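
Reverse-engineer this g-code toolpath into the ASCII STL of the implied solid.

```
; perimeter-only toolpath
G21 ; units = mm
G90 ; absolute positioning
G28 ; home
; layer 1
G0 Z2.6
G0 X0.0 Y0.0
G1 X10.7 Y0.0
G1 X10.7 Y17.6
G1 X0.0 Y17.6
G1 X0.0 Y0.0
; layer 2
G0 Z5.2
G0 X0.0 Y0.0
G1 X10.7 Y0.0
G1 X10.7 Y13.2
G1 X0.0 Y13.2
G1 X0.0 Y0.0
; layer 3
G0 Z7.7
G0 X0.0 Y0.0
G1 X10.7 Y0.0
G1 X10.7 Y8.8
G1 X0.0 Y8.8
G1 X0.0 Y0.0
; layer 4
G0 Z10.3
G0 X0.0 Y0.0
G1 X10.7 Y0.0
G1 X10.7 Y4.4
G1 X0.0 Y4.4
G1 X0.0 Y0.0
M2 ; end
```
solid part
  facet normal 0.0000 0.0000 -1.0000
    outer loop
      vertex 10.7 22.0 0.0
      vertex 10.7 0.0 0.0
      vertex 0.0 0.0 0.0
    endloop
  endfacet
  facet normal 0.0000 0.0000 -1.0000
    outer loop
      vertex 0.0 22.0 0.0
      vertex 10.7 22.0 0.0
      vertex 0.0 0.0 0.0
    endloop
  endfacet
  facet normal 0.0000 -1.0000 0.0000
    outer loop
      vertex 0.0 0.0 0.0
      vertex 10.7 0.0 0.0
      vertex 10.7 0.0 12.9
    endloop
  endfacet
  facet normal 0.0000 -1.0000 0.0000
    outer loop
      vertex 0.0 0.0 0.0
      vertex 10.7 0.0 12.9
      vertex 0.0 0.0 12.9
    endloop
  endfacet
  facet normal 0.0000 0.5058 0.8626
    outer loop
      vertex 0.0 0.0 12.9
      vertex 10.7 0.0 12.9
      vertex 10.7 22.0 0.0
    endloop
  endfacet
  facet normal 0.0000 0.5058 0.8626
    outer loop
      vertex 0.0 0.0 12.9
      vertex 10.7 22.0 0.0
      vertex 0.0 22.0 0.0
    endloop
  endfacet
  facet normal -1.0000 0.0000 0.0000
    outer loop
      vertex 0.0 0.0 12.9
      vertex 0.0 22.0 0.0
      vertex 0.0 0.0 0.0
    endloop
  endfacet
  facet normal 1.0000 0.0000 0.0000
    outer loop
      vertex 10.7 0.0 0.0
      vertex 10.7 22.0 0.0
      vertex 10.7 0.0 12.9
    endloop
  endfacet
endsolid part

The G0 Z moves step by Δz≈2.6 mm. The G1 loops shrink linearly with z, so the solid tapers from its base footprint up to z≈12.9. Closing with a flat bottom cap and the tapered top and triangulating gives 8 facets — a wedge (ramp): 10.7 × 22 mm base, rising to 12.9 mm along the y=0 edge and sloping linearly to z=0 at y=22.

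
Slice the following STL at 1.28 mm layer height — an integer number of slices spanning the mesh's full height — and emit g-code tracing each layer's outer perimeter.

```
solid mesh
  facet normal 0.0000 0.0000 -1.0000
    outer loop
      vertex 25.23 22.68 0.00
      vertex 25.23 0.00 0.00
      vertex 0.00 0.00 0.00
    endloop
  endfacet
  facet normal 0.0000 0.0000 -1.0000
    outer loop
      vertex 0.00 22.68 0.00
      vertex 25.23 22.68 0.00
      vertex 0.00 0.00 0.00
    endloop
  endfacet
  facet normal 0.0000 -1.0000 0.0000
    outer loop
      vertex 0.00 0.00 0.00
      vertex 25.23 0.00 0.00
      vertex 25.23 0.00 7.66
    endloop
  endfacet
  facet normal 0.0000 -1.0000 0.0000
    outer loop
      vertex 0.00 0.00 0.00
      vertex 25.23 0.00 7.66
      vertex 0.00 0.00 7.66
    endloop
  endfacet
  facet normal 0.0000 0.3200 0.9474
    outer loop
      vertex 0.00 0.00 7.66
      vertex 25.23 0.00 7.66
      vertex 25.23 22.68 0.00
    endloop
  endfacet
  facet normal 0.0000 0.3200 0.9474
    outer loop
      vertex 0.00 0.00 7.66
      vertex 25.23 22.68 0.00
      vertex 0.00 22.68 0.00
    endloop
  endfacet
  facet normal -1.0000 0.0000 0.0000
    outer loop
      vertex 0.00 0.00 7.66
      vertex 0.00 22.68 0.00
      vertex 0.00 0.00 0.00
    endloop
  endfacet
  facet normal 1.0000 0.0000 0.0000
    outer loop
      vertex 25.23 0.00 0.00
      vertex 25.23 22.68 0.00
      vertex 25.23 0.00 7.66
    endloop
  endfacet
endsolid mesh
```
; perimeter-only toolpath
G21 ; units = mm
G90 ; absolute positioning
G28 ; home
; layer 1
G0 Z1.28
G0 X0.00 Y0.00
G1 X25.23 Y0.00
G1 X25.23 Y18.90
G1 X0.00 Y18.90
G1 X0.00 Y0.00
; layer 2
G0 Z2.55
G0 X0.00 Y0.00
G1 X25.23 Y0.00
G1 X25.23 Y15.12
G1 X0.00 Y15.12
G1 X0.00 Y0.00
; layer 3
G0 Z3.83
G0 X0.00 Y0.00
G1 X25.23 Y0.00
G1 X25.23 Y11.34
G1 X0.00 Y11.34
G1 X0.00 Y0.00
; layer 4
G0 Z5.11
G0 X0.00 Y0.00
G1 X25.23 Y0.00
G1 X25.23 Y7.56
G1 X0.00 Y7.56
G1 X0.00 Y0.00
; layer 5
G0 Z6.38
G0 X0.00 Y0.00
G1 X25.23 Y0.00
G1 X25.23 Y3.78
G1 X0.00 Y3.78
G1 X0.00 Y0.00
M2 ; end

The solid is a wedge (ramp): 25.2 × 22.7 mm base, rising to 7.66 mm along the y=0 edge and sloping linearly to z=0 at y=22.7. Slicing at Δz = 1.28 mm — 6 equal slices spanning the solid's height, so layer i sits at z = i·h/6 — gives 5 non-empty perimeters. Each is a 4-segment closed polygon; G0 lifts to the layer z and rapids to the start vertex, then G1 traces the edges. The cross-section shrinks linearly with z (the slice at the apex is degenerate and omitted).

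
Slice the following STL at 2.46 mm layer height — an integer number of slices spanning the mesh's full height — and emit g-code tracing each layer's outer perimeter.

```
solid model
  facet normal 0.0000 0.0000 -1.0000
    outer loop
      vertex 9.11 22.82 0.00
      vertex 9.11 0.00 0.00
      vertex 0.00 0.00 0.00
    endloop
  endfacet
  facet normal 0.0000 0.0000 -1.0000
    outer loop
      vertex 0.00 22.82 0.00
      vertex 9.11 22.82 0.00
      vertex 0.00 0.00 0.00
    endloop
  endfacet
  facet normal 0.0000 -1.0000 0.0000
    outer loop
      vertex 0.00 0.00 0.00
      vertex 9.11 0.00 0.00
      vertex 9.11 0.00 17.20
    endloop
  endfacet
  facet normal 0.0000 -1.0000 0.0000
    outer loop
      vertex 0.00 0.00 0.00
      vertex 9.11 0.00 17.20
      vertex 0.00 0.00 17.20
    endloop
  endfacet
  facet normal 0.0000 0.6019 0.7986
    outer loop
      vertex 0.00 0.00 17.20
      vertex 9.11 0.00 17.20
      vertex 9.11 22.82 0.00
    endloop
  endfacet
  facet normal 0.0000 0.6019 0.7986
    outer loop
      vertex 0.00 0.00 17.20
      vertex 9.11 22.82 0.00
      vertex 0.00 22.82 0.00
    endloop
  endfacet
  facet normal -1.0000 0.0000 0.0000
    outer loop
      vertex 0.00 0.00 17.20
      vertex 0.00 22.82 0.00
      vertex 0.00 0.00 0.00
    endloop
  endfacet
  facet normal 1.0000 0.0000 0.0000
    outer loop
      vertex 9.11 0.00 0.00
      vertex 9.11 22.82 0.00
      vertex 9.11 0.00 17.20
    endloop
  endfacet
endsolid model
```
; perimeter-only toolpath
G21 ; units = mm
G90 ; absolute positioning
G28 ; home
; layer 1
G0 Z2.46
G0 X0.00 Y0.00
G1 X9.11 Y0.00
G1 X9.11 Y19.56
G1 X0.00 Y19.56
G1 X0.00 Y0.00
; layer 2
G0 Z4.91
G0 X0.00 Y0.00
G1 X9.11 Y0.00
G1 X9.11 Y16.30
G1 X0.00 Y16.30
G1 X0.00 Y0.00
; layer 3
G0 Z7.37
G0 X0.00 Y0.00
G1 X9.11 Y0.00
G1 X9.11 Y13.04
G1 X0.00 Y13.04
G1 X0.00 Y0.00
; layer 4
G0 Z9.83
G0 X0.00 Y0.00
G1 X9.11 Y0.00
G1 X9.11 Y9.78
G1 X0.00 Y9.78
G1 X0.00 Y0.00
; layer 5
G0 Z12.29
G0 X0.00 Y0.00
G1 X9.11 Y0.00
G1 X9.11 Y6.52
G1 X0.00 Y6.52
G1 X0.00 Y0.00
; layer 6
G0 Z14.74
G0 X0.00 Y0.00
G1 X9.11 Y0.00
G1 X9.11 Y3.26
G1 X0.00 Y3.26
G1 X0.00 Y0.00
M2 ; end

The solid is a wedge (ramp): 9.11 × 22.8 mm base, rising to 17.2 mm along the y=0 edge and sloping linearly to z=0 at y=22.8. Slicing at Δz = 2.46 mm — 7 equal slices spanning the solid's height, so layer i sits at z = i·h/7 — gives 6 non-empty perimeters. Each is a 4-segment closed polygon; G0 lifts to the layer z and rapids to the start vertex, then G1 traces the edges. The cross-section shrinks linearly with z (the slice at the apex is degenerate and omitted).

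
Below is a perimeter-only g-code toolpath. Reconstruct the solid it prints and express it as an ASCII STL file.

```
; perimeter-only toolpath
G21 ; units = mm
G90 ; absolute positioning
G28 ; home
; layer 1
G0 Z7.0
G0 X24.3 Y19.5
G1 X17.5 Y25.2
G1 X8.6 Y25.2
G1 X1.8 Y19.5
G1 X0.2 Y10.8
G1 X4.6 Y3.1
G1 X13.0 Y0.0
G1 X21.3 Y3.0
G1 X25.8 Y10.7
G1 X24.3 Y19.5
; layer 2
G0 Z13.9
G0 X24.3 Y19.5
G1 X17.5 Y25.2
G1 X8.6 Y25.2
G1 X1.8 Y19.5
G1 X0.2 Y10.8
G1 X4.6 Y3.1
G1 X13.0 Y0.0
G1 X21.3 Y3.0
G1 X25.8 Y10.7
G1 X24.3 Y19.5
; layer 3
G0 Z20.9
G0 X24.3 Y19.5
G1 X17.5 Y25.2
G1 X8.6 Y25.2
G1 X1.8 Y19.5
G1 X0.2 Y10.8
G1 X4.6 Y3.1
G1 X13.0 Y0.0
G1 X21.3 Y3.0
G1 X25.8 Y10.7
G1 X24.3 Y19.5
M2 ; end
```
solid part
  facet normal 0.0000 0.0000 -1.0000
    outer loop
      vertex 8.6 25.2 0.0
      vertex 17.5 25.2 0.0
      vertex 24.3 19.5 0.0
    endloop
  endfacet
  facet normal 0.0000 0.0000 -1.0000
    outer loop
      vertex 1.8 19.5 0.0
      vertex 8.6 25.2 0.0
      vertex 24.3 19.5 0.0
    endloop
  endfacet
  facet normal 0.0000 0.0000 -1.0000
    outer loop
      vertex 0.2 10.8 0.0
      vertex 1.8 19.5 0.0
      vertex 24.3 19.5 0.0
    endloop
  endfacet
  facet normal 0.0000 0.0000 -1.0000
    outer loop
      vertex 4.6 3.1 0.0
      vertex 0.2 10.8 0.0
      vertex 24.3 19.5 0.0
    endloop
  endfacet
  facet normal 0.0000 0.0000 -1.0000
    outer loop
      vertex 13.0 0.0 0.0
      vertex 4.6 3.1 0.0
      vertex 24.3 19.5 0.0
    endloop
  endfacet
  facet normal 0.0000 0.0000 -1.0000
    outer loop
      vertex 21.3 3.0 0.0
      vertex 13.0 0.0 0.0
      vertex 24.3 19.5 0.0
    endloop
  endfacet
  facet normal 0.0000 0.0000 -1.0000
    outer loop
      vertex 25.8 10.7 0.0
      vertex 21.3 3.0 0.0
      vertex 24.3 19.5 0.0
    endloop
  endfacet
  facet normal 0.0000 0.0000 1.0000
    outer loop
      vertex 24.3 19.5 20.9
      vertex 17.5 25.2 20.9
      vertex 8.6 25.2 20.9
    endloop
  endfacet
  facet normal 0.0000 0.0000 1.0000
    outer loop
      vertex 24.3 19.5 20.9
      vertex 8.6 25.2 20.9
      vertex 1.8 19.5 20.9
    endloop
  endfacet
  facet normal 0.0000 0.0000 1.0000
    outer loop
      vertex 24.3 19.5 20.9
      vertex 1.8 19.5 20.9
      vertex 0.2 10.8 20.9
    endloop
  endfacet
  facet normal 0.0000 0.0000 1.0000
    outer loop
      vertex 24.3 19.5 20.9
      vertex 0.2 10.8 20.9
      vertex 4.6 3.1 20.9
    endloop
  endfacet
  facet normal 0.0000 0.0000 1.0000
    outer loop
      vertex 24.3 19.5 20.9
      vertex 4.6 3.1 20.9
      vertex 13.0 0.0 20.9
    endloop
  endfacet
  facet normal 0.0000 0.0000 1.0000
    outer loop
      vertex 24.3 19.5 20.9
      vertex 13.0 0.0 20.9
      vertex 21.3 3.0 20.9
    endloop
  endfacet
  facet normal 0.0000 0.0000 1.0000
    outer loop
      vertex 24.3 19.5 20.9
      vertex 21.3 3.0 20.9
      vertex 25.8 10.7 20.9
    endloop
  endfacet
  facet normal 0.6424 0.7664 0.0000
    outer loop
      vertex 24.3 19.5 0.0
      vertex 17.5 25.2 0.0
      vertex 17.5 25.2 20.9
    endloop
  endfacet
  facet normal 0.6424 0.7664 0.0000
    outer loop
      vertex 24.3 19.5 0.0
      vertex 17.5 25.2 20.9
      vertex 24.3 19.5 20.9
    endloop
  endfacet
  facet normal 0.0000 1.0000 0.0000
    outer loop
      vertex 17.5 25.2 0.0
      vertex 8.6 25.2 0.0
      vertex 8.6 25.2 20.9
    endloop
  endfacet
  facet normal 0.0000 1.0000 0.0000
    outer loop
      vertex 17.5 25.2 0.0
      vertex 8.6 25.2 20.9
      vertex 17.5 25.2 20.9
    endloop
  endfacet
  facet normal -0.6424 0.7664 0.0000
    outer loop
      vertex 8.6 25.2 0.0
      vertex 1.8 19.5 0.0
      vertex 1.8 19.5 20.9
    endloop
  endfacet
  facet normal -0.6424 0.7664 0.0000
    outer loop
      vertex 8.6 25.2 0.0
      vertex 1.8 19.5 20.9
      vertex 8.6 25.2 20.9
    endloop
  endfacet
  facet normal -0.9835 0.1809 0.0000
    outer loop
      vertex 1.8 19.5 0.0
      vertex 0.2 10.8 0.0
      vertex 0.2 10.8 20.9
    endloop
  endfacet
  facet normal -0.9835 0.1809 0.0000
    outer loop
      vertex 1.8 19.5 0.0
      vertex 0.2 10.8 20.9
      vertex 1.8 19.5 20.9
    endloop
  endfacet
  facet normal -0.8682 -0.4961 0.0000
    outer loop
      vertex 0.2 10.8 0.0
      vertex 4.6 3.1 0.0
      vertex 4.6 3.1 20.9
    endloop
  endfacet
  facet normal -0.8682 -0.4961 0.0000
    outer loop
      vertex 0.2 10.8 0.0
      vertex 4.6 3.1 20.9
      vertex 0.2 10.8 20.9
    endloop
  endfacet
  facet normal -0.3462 -0.9382 0.0000
    outer loop
      vertex 4.6 3.1 0.0
      vertex 13.0 0.0 0.0
      vertex 13.0 0.0 20.9
    endloop
  endfacet
  facet normal -0.3462 -0.9382 0.0000
    outer loop
      vertex 4.6 3.1 0.0
      vertex 13.0 0.0 20.9
      vertex 4.6 3.1 20.9
    endloop
  endfacet
  facet normal 0.3399 -0.9405 0.0000
    outer loop
      vertex 13.0 0.0 0.0
      vertex 21.3 3.0 0.0
      vertex 21.3 3.0 20.9
    endloop
  endfacet
  facet normal 0.3399 -0.9405 0.0000
    outer loop
      vertex 13.0 0.0 0.0
      vertex 21.3 3.0 20.9
      vertex 13.0 0.0 20.9
    endloop
  endfacet
  facet normal 0.8634 -0.5046 0.0000
    outer loop
      vertex 21.3 3.0 0.0
      vertex 25.8 10.7 0.0
      vertex 25.8 10.7 20.9
    endloop
  endfacet
  facet normal 0.8634 -0.5046 0.0000
    outer loop
      vertex 21.3 3.0 0.0
      vertex 25.8 10.7 20.9
      vertex 21.3 3.0 20.9
    endloop
  endfacet
  facet normal 0.9858 0.1680 0.0000
    outer loop
      vertex 25.8 10.7 0.0
      vertex 24.3 19.5 0.0
      vertex 24.3 19.5 20.9
    endloop
  endfacet
  facet normal 0.9858 0.1680 0.0000
    outer loop
      vertex 25.8 10.7 0.0
      vertex 24.3 19.5 20.9
      vertex 25.8 10.7 20.9
    endloop
  endfacet
endsolid part

The G0 Z moves step by Δz≈7.0 mm. Every layer's G1 loop is the same polygon, so the solid is a straight extrusion of it from z=0 to z≈20.9. Closing with flat bottom and top caps and triangulating gives 32 facets — a regular 9-sided prism (a cylinder approximated with 9 flat sides), circumscribed radius ≈ 13 mm, height ≈ 20.9 mm.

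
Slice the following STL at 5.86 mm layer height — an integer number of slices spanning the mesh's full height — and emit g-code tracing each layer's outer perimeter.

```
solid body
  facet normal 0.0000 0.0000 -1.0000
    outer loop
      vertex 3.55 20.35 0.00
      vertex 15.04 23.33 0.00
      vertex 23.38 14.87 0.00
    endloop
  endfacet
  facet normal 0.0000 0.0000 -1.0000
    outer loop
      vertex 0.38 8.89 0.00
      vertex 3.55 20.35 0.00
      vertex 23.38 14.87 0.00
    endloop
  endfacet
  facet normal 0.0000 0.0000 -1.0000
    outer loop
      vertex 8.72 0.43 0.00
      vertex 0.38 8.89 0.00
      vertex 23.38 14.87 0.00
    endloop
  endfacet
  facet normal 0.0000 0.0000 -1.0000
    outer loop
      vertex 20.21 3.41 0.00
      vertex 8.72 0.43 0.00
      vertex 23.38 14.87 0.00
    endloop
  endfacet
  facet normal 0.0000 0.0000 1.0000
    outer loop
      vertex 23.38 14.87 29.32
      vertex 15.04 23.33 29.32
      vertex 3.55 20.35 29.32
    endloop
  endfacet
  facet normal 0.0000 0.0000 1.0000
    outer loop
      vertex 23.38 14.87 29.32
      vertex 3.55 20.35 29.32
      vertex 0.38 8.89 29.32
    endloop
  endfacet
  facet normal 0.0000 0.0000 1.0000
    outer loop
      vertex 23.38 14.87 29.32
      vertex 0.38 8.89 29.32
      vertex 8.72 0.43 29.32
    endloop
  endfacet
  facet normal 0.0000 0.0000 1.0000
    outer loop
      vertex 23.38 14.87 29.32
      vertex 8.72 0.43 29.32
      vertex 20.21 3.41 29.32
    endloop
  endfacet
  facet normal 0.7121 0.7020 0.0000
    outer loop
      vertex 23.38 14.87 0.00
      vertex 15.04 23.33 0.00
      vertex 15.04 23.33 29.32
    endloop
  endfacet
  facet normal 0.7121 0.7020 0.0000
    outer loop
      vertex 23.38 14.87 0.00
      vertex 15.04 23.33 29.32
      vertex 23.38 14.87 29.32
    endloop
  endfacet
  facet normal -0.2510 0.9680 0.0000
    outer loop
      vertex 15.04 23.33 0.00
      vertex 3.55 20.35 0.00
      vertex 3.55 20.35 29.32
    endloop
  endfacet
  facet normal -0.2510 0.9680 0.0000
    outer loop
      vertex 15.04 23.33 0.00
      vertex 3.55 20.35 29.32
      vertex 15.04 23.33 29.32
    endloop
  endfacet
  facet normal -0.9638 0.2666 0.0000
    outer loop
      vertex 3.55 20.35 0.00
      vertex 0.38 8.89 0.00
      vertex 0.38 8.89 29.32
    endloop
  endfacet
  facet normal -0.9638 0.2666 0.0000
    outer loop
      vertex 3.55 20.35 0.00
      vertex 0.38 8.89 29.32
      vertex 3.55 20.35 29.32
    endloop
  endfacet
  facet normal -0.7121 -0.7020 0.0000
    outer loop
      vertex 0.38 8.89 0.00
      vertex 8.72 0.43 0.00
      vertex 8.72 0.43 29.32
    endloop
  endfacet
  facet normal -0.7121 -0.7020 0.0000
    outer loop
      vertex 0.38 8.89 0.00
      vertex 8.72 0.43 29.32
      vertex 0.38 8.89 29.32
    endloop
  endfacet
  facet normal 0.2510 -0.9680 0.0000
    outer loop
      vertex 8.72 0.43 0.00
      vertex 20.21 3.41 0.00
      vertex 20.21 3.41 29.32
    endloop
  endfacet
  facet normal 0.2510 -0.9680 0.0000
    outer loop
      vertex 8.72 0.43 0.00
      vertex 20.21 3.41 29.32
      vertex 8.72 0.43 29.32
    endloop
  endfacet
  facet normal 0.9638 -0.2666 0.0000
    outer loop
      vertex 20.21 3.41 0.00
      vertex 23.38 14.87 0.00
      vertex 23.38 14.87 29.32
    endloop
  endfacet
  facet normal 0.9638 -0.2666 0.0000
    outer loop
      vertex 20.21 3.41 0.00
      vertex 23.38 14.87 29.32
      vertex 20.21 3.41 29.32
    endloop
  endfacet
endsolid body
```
; perimeter-only toolpath
G21 ; units = mm
G90 ; absolute positioning
G28 ; home
; layer 1
G0 Z5.86
G0 X23.38 Y14.87
G1 X15.04 Y23.33
G1 X3.55 Y20.35
G1 X0.38 Y8.89
G1 X8.72 Y0.43
G1 X20.21 Y3.41
G1 X23.38 Y14.87
; layer 2
G0 Z11.73
G0 X23.38 Y14.87
G1 X15.04 Y23.33
G1 X3.55 Y20.35
G1 X0.38 Y8.89
G1 X8.72 Y0.43
G1 X20.21 Y3.41
G1 X23.38 Y14.87
; layer 3
G0 Z17.59
G0 X23.38 Y14.87
G1 X15.04 Y23.33
G1 X3.55 Y20.35
G1 X0.38 Y8.89
G1 X8.72 Y0.43
G1 X20.21 Y3.41
G1 X23.38 Y14.87
; layer 4
G0 Z23.46
G0 X23.38 Y14.87
G1 X15.04 Y23.33
G1 X3.55 Y20.35
G1 X0.38 Y8.89
G1 X8.72 Y0.43
G1 X20.21 Y3.41
G1 X23.38 Y14.87
; layer 5
G0 Z29.32
G0 X23.38 Y14.87
G1 X15.04 Y23.33
G1 X3.55 Y20.35
G1 X0.38 Y8.89
G1 X8.72 Y0.43
G1 X20.21 Y3.41
G1 X23.38 Y14.87
M2 ; end

The solid is a regular 6-sided prism (a cylinder approximated with 6 flat sides), circumscribed radius ≈ 11.9 mm, height ≈ 29.3 mm. Slicing at Δz = 5.86 mm — 5 equal slices spanning the solid's height, so layer i sits at z = i·h/5 — gives 5 non-empty perimeters. Each is a 6-segment closed polygon; G0 lifts to the layer z and rapids to the start vertex, then G1 traces the edges.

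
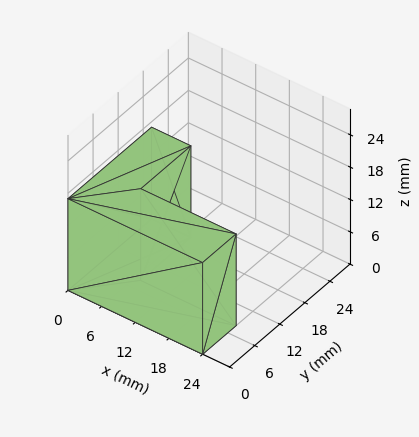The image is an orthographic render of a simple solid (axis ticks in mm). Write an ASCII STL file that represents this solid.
Reading the render: the shape is an L-shaped prism: outer 24 × 20 mm, arm thicknesses ≈ 8 mm (horizontal) and 7 mm (vertical), extruded 17 mm in z (dimensions read to the nearest mm from the axis ticks). For the STL, each face is triangulated and given an outward normal.

solid part
  facet normal 0.0000 0.0000 -1.0000
    outer loop
      vertex 24.00 8.00 0.00
      vertex 24.00 0.00 0.00
      vertex 0.00 0.00 0.00
    endloop
  endfacet
  facet normal 0.0000 0.0000 -1.0000
    outer loop
      vertex 7.00 8.00 0.00
      vertex 24.00 8.00 0.00
      vertex 0.00 0.00 0.00
    endloop
  endfacet
  facet normal 0.0000 0.0000 -1.0000
    outer loop
      vertex 7.00 20.00 0.00
      vertex 7.00 8.00 0.00
      vertex 0.00 0.00 0.00
    endloop
  endfacet
  facet normal 0.0000 0.0000 -1.0000
    outer loop
      vertex 0.00 20.00 0.00
      vertex 7.00 20.00 0.00
      vertex 0.00 0.00 0.00
    endloop
  endfacet
  facet normal 0.0000 0.0000 1.0000
    outer loop
      vertex 0.00 0.00 17.00
      vertex 24.00 0.00 17.00
      vertex 24.00 8.00 17.00
    endloop
  endfacet
  facet normal 0.0000 0.0000 1.0000
    outer loop
      vertex 0.00 0.00 17.00
      vertex 24.00 8.00 17.00
      vertex 7.00 8.00 17.00
    endloop
  endfacet
  facet normal 0.0000 0.0000 1.0000
    outer loop
      vertex 0.00 0.00 17.00
      vertex 7.00 8.00 17.00
      vertex 7.00 20.00 17.00
    endloop
  endfacet
  facet normal 0.0000 0.0000 1.0000
    outer loop
      vertex 0.00 0.00 17.00
      vertex 7.00 20.00 17.00
      vertex 0.00 20.00 17.00
    endloop
  endfacet
  facet normal 0.0000 -1.0000 0.0000
    outer loop
      vertex 0.00 0.00 0.00
      vertex 24.00 0.00 0.00
      vertex 24.00 0.00 17.00
    endloop
  endfacet
  facet normal 0.0000 -1.0000 0.0000
    outer loop
      vertex 0.00 0.00 0.00
      vertex 24.00 0.00 17.00
      vertex 0.00 0.00 17.00
    endloop
  endfacet
  facet normal 1.0000 0.0000 0.0000
    outer loop
      vertex 24.00 0.00 0.00
      vertex 24.00 8.00 0.00
      vertex 24.00 8.00 17.00
    endloop
  endfacet
  facet normal 1.0000 0.0000 0.0000
    outer loop
      vertex 24.00 0.00 0.00
      vertex 24.00 8.00 17.00
      vertex 24.00 0.00 17.00
    endloop
  endfacet
  facet normal 0.0000 1.0000 0.0000
    outer loop
      vertex 24.00 8.00 0.00
      vertex 7.00 8.00 0.00
      vertex 7.00 8.00 17.00
    endloop
  endfacet
  facet normal 0.0000 1.0000 0.0000
    outer loop
      vertex 24.00 8.00 0.00
      vertex 7.00 8.00 17.00
      vertex 24.00 8.00 17.00
    endloop
  endfacet
  facet normal 1.0000 0.0000 0.0000
    outer loop
      vertex 7.00 8.00 0.00
      vertex 7.00 20.00 0.00
      vertex 7.00 20.00 17.00
    endloop
  endfacet
  facet normal 1.0000 0.0000 0.0000
    outer loop
      vertex 7.00 8.00 0.00
      vertex 7.00 20.00 17.00
      vertex 7.00 8.00 17.00
    endloop
  endfacet
  facet normal 0.0000 1.0000 0.0000
    outer loop
      vertex 7.00 20.00 0.00
      vertex 0.00 20.00 0.00
      vertex 0.00 20.00 17.00
    endloop
  endfacet
  facet normal 0.0000 1.0000 0.0000
    outer loop
      vertex 7.00 20.00 0.00
      vertex 0.00 20.00 17.00
      vertex 7.00 20.00 17.00
    endloop
  endfacet
  facet normal -1.0000 0.0000 0.0000
    outer loop
      vertex 0.00 20.00 0.00
      vertex 0.00 0.00 0.00
      vertex 0.00 0.00 17.00
    endloop
  endfacet
  facet normal -1.0000 0.0000 0.0000
    outer loop
      vertex 0.00 20.00 0.00
      vertex 0.00 0.00 17.00
      vertex 0.00 20.00 17.00
    endloop
  endfacet
endsolid part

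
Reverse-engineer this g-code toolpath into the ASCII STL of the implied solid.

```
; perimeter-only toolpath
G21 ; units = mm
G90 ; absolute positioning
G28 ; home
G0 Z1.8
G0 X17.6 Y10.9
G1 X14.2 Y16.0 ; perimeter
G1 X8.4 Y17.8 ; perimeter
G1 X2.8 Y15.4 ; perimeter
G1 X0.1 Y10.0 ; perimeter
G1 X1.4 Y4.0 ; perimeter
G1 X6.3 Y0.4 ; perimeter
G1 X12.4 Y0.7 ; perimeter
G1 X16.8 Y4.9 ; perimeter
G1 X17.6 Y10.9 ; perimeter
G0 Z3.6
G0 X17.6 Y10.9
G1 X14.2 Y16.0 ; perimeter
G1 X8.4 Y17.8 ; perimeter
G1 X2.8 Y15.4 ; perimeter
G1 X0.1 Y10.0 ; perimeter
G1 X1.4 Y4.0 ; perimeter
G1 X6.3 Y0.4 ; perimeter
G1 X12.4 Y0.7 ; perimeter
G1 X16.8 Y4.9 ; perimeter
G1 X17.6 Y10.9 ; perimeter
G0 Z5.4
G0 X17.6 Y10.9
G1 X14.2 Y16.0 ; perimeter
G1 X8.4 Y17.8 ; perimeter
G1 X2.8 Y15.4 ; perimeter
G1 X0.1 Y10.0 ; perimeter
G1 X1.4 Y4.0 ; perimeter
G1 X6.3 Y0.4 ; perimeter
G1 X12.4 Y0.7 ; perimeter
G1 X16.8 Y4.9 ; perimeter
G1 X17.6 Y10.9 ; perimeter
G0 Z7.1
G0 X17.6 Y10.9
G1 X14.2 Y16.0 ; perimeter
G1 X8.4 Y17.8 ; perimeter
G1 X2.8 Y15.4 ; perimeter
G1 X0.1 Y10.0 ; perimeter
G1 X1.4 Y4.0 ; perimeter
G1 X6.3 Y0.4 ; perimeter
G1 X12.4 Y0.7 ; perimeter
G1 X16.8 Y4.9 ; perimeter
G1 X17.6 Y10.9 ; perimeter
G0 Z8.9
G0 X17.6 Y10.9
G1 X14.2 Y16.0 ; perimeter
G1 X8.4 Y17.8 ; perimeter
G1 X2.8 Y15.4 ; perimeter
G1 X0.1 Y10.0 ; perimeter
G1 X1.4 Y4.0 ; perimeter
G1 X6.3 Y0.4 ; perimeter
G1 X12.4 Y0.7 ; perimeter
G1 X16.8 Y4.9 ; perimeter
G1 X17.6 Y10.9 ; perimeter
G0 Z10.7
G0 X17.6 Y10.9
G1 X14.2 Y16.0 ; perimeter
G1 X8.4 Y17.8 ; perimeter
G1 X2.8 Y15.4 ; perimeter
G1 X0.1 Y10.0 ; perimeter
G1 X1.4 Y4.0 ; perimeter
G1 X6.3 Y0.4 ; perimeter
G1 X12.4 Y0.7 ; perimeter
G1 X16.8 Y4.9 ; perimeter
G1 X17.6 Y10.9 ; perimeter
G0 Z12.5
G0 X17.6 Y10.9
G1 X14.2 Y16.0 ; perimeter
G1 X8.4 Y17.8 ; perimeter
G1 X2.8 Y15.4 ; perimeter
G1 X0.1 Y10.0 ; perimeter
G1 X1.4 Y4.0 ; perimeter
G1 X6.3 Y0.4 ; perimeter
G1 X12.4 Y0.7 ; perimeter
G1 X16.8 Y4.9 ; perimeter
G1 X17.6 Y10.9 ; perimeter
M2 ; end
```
solid part
  facet normal 0.0000 0.0000 -1.0000
    outer loop
      vertex 8.4 17.8 0.0
      vertex 14.2 16.0 0.0
      vertex 17.6 10.9 0.0
    endloop
  endfacet
  facet normal 0.0000 0.0000 -1.0000
    outer loop
      vertex 2.8 15.4 0.0
      vertex 8.4 17.8 0.0
      vertex 17.6 10.9 0.0
    endloop
  endfacet
  facet normal 0.0000 0.0000 -1.0000
    outer loop
      vertex 0.1 10.0 0.0
      vertex 2.8 15.4 0.0
      vertex 17.6 10.9 0.0
    endloop
  endfacet
  facet normal 0.0000 0.0000 -1.0000
    outer loop
      vertex 1.4 4.0 0.0
      vertex 0.1 10.0 0.0
      vertex 17.6 10.9 0.0
    endloop
  endfacet
  facet normal 0.0000 0.0000 -1.0000
    outer loop
      vertex 6.3 0.4 0.0
      vertex 1.4 4.0 0.0
      vertex 17.6 10.9 0.0
    endloop
  endfacet
  facet normal 0.0000 0.0000 -1.0000
    outer loop
      vertex 12.4 0.7 0.0
      vertex 6.3 0.4 0.0
      vertex 17.6 10.9 0.0
    endloop
  endfacet
  facet normal 0.0000 0.0000 -1.0000
    outer loop
      vertex 16.8 4.9 0.0
      vertex 12.4 0.7 0.0
      vertex 17.6 10.9 0.0
    endloop
  endfacet
  facet normal 0.0000 0.0000 1.0000
    outer loop
      vertex 17.6 10.9 12.5
      vertex 14.2 16.0 12.5
      vertex 8.4 17.8 12.5
    endloop
  endfacet
  facet normal 0.0000 0.0000 1.0000
    outer loop
      vertex 17.6 10.9 12.5
      vertex 8.4 17.8 12.5
      vertex 2.8 15.4 12.5
    endloop
  endfacet
  facet normal 0.0000 0.0000 1.0000
    outer loop
      vertex 17.6 10.9 12.5
      vertex 2.8 15.4 12.5
      vertex 0.1 10.0 12.5
    endloop
  endfacet
  facet normal 0.0000 0.0000 1.0000
    outer loop
      vertex 17.6 10.9 12.5
      vertex 0.1 10.0 12.5
      vertex 1.4 4.0 12.5
    endloop
  endfacet
  facet normal 0.0000 0.0000 1.0000
    outer loop
      vertex 17.6 10.9 12.5
      vertex 1.4 4.0 12.5
      vertex 6.3 0.4 12.5
    endloop
  endfacet
  facet normal 0.0000 0.0000 1.0000
    outer loop
      vertex 17.6 10.9 12.5
      vertex 6.3 0.4 12.5
      vertex 12.4 0.7 12.5
    endloop
  endfacet
  facet normal 0.0000 0.0000 1.0000
    outer loop
      vertex 17.6 10.9 12.5
      vertex 12.4 0.7 12.5
      vertex 16.8 4.9 12.5
    endloop
  endfacet
  facet normal 0.8321 0.5547 0.0000
    outer loop
      vertex 17.6 10.9 0.0
      vertex 14.2 16.0 0.0
      vertex 14.2 16.0 12.5
    endloop
  endfacet
  facet normal 0.8321 0.5547 0.0000
    outer loop
      vertex 17.6 10.9 0.0
      vertex 14.2 16.0 12.5
      vertex 17.6 10.9 12.5
    endloop
  endfacet
  facet normal 0.2964 0.9551 0.0000
    outer loop
      vertex 14.2 16.0 0.0
      vertex 8.4 17.8 0.0
      vertex 8.4 17.8 12.5
    endloop
  endfacet
  facet normal 0.2964 0.9551 0.0000
    outer loop
      vertex 14.2 16.0 0.0
      vertex 8.4 17.8 12.5
      vertex 14.2 16.0 12.5
    endloop
  endfacet
  facet normal -0.3939 0.9191 0.0000
    outer loop
      vertex 8.4 17.8 0.0
      vertex 2.8 15.4 0.0
      vertex 2.8 15.4 12.5
    endloop
  endfacet
  facet normal -0.3939 0.9191 0.0000
    outer loop
      vertex 8.4 17.8 0.0
      vertex 2.8 15.4 12.5
      vertex 8.4 17.8 12.5
    endloop
  endfacet
  facet normal -0.8944 0.4472 0.0000
    outer loop
      vertex 2.8 15.4 0.0
      vertex 0.1 10.0 0.0
      vertex 0.1 10.0 12.5
    endloop
  endfacet
  facet normal -0.8944 0.4472 0.0000
    outer loop
      vertex 2.8 15.4 0.0
      vertex 0.1 10.0 12.5
      vertex 2.8 15.4 12.5
    endloop
  endfacet
  facet normal -0.9773 -0.2118 0.0000
    outer loop
      vertex 0.1 10.0 0.0
      vertex 1.4 4.0 0.0
      vertex 1.4 4.0 12.5
    endloop
  endfacet
  facet normal -0.9773 -0.2118 0.0000
    outer loop
      vertex 0.1 10.0 0.0
      vertex 1.4 4.0 12.5
      vertex 0.1 10.0 12.5
    endloop
  endfacet
  facet normal -0.5921 -0.8059 0.0000
    outer loop
      vertex 1.4 4.0 0.0
      vertex 6.3 0.4 0.0
      vertex 6.3 0.4 12.5
    endloop
  endfacet
  facet normal -0.5921 -0.8059 0.0000
    outer loop
      vertex 1.4 4.0 0.0
      vertex 6.3 0.4 12.5
      vertex 1.4 4.0 12.5
    endloop
  endfacet
  facet normal 0.0491 -0.9988 0.0000
    outer loop
      vertex 6.3 0.4 0.0
      vertex 12.4 0.7 0.0
      vertex 12.4 0.7 12.5
    endloop
  endfacet
  facet normal 0.0491 -0.9988 0.0000
    outer loop
      vertex 6.3 0.4 0.0
      vertex 12.4 0.7 12.5
      vertex 6.3 0.4 12.5
    endloop
  endfacet
  facet normal 0.6905 -0.7234 0.0000
    outer loop
      vertex 12.4 0.7 0.0
      vertex 16.8 4.9 0.0
      vertex 16.8 4.9 12.5
    endloop
  endfacet
  facet normal 0.6905 -0.7234 0.0000
    outer loop
      vertex 12.4 0.7 0.0
      vertex 16.8 4.9 12.5
      vertex 12.4 0.7 12.5
    endloop
  endfacet
  facet normal 0.9912 -0.1322 0.0000
    outer loop
      vertex 16.8 4.9 0.0
      vertex 17.6 10.9 0.0
      vertex 17.6 10.9 12.5
    endloop
  endfacet
  facet normal 0.9912 -0.1322 0.0000
    outer loop
      vertex 16.8 4.9 0.0
      vertex 17.6 10.9 12.5
      vertex 16.8 4.9 12.5
    endloop
  endfacet
endsolid part

The G0 Z moves step by Δz≈1.8 mm. Every layer's G1 loop is the same polygon, so the solid is a straight extrusion of it from z=0 to z≈12.5. Closing with flat bottom and top caps and triangulating gives 32 facets — a regular 9-sided prism (a cylinder approximated with 9 flat sides), circumscribed radius ≈ 8.9 mm, height ≈ 12.5 mm.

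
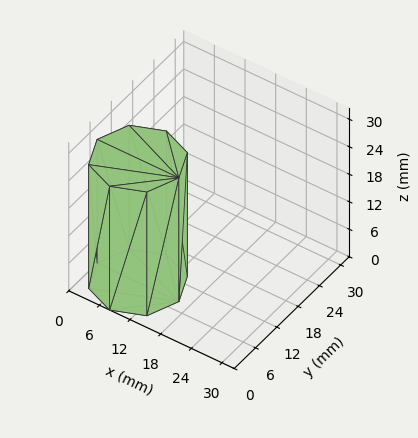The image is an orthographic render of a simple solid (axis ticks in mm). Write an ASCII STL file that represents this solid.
Reading the render: the shape is a regular 8-sided prism (a cylinder approximated with 8 flat sides), circumscribed radius ≈ 8 mm, height ≈ 27 mm (dimensions read to the nearest mm from the axis ticks). For the STL, each face is triangulated and given an outward normal.

solid part
  facet normal 0.0000 0.0000 -1.0000
    outer loop
      vertex 8.0 16.0 0.0
      vertex 13.7 13.7 0.0
      vertex 16.0 8.0 0.0
    endloop
  endfacet
  facet normal 0.0000 0.0000 -1.0000
    outer loop
      vertex 2.3 13.7 0.0
      vertex 8.0 16.0 0.0
      vertex 16.0 8.0 0.0
    endloop
  endfacet
  facet normal 0.0000 0.0000 -1.0000
    outer loop
      vertex 0.0 8.0 0.0
      vertex 2.3 13.7 0.0
      vertex 16.0 8.0 0.0
    endloop
  endfacet
  facet normal 0.0000 0.0000 -1.0000
    outer loop
      vertex 2.3 2.3 0.0
      vertex 0.0 8.0 0.0
      vertex 16.0 8.0 0.0
    endloop
  endfacet
  facet normal 0.0000 0.0000 -1.0000
    outer loop
      vertex 8.0 0.0 0.0
      vertex 2.3 2.3 0.0
      vertex 16.0 8.0 0.0
    endloop
  endfacet
  facet normal 0.0000 0.0000 -1.0000
    outer loop
      vertex 13.7 2.3 0.0
      vertex 8.0 0.0 0.0
      vertex 16.0 8.0 0.0
    endloop
  endfacet
  facet normal 0.0000 0.0000 1.0000
    outer loop
      vertex 16.0 8.0 27.0
      vertex 13.7 13.7 27.0
      vertex 8.0 16.0 27.0
    endloop
  endfacet
  facet normal 0.0000 0.0000 1.0000
    outer loop
      vertex 16.0 8.0 27.0
      vertex 8.0 16.0 27.0
      vertex 2.3 13.7 27.0
    endloop
  endfacet
  facet normal 0.0000 0.0000 1.0000
    outer loop
      vertex 16.0 8.0 27.0
      vertex 2.3 13.7 27.0
      vertex 0.0 8.0 27.0
    endloop
  endfacet
  facet normal 0.0000 0.0000 1.0000
    outer loop
      vertex 16.0 8.0 27.0
      vertex 0.0 8.0 27.0
      vertex 2.3 2.3 27.0
    endloop
  endfacet
  facet normal 0.0000 0.0000 1.0000
    outer loop
      vertex 16.0 8.0 27.0
      vertex 2.3 2.3 27.0
      vertex 8.0 0.0 27.0
    endloop
  endfacet
  facet normal 0.0000 0.0000 1.0000
    outer loop
      vertex 16.0 8.0 27.0
      vertex 8.0 0.0 27.0
      vertex 13.7 2.3 27.0
    endloop
  endfacet
  facet normal 0.9274 0.3742 0.0000
    outer loop
      vertex 16.0 8.0 0.0
      vertex 13.7 13.7 0.0
      vertex 13.7 13.7 27.0
    endloop
  endfacet
  facet normal 0.9274 0.3742 0.0000
    outer loop
      vertex 16.0 8.0 0.0
      vertex 13.7 13.7 27.0
      vertex 16.0 8.0 27.0
    endloop
  endfacet
  facet normal 0.3742 0.9274 0.0000
    outer loop
      vertex 13.7 13.7 0.0
      vertex 8.0 16.0 0.0
      vertex 8.0 16.0 27.0
    endloop
  endfacet
  facet normal 0.3742 0.9274 0.0000
    outer loop
      vertex 13.7 13.7 0.0
      vertex 8.0 16.0 27.0
      vertex 13.7 13.7 27.0
    endloop
  endfacet
  facet normal -0.3742 0.9274 0.0000
    outer loop
      vertex 8.0 16.0 0.0
      vertex 2.3 13.7 0.0
      vertex 2.3 13.7 27.0
    endloop
  endfacet
  facet normal -0.3742 0.9274 0.0000
    outer loop
      vertex 8.0 16.0 0.0
      vertex 2.3 13.7 27.0
      vertex 8.0 16.0 27.0
    endloop
  endfacet
  facet normal -0.9274 0.3742 0.0000
    outer loop
      vertex 2.3 13.7 0.0
      vertex 0.0 8.0 0.0
      vertex 0.0 8.0 27.0
    endloop
  endfacet
  facet normal -0.9274 0.3742 0.0000
    outer loop
      vertex 2.3 13.7 0.0
      vertex 0.0 8.0 27.0
      vertex 2.3 13.7 27.0
    endloop
  endfacet
  facet normal -0.9274 -0.3742 0.0000
    outer loop
      vertex 0.0 8.0 0.0
      vertex 2.3 2.3 0.0
      vertex 2.3 2.3 27.0
    endloop
  endfacet
  facet normal -0.9274 -0.3742 0.0000
    outer loop
      vertex 0.0 8.0 0.0
      vertex 2.3 2.3 27.0
      vertex 0.0 8.0 27.0
    endloop
  endfacet
  facet normal -0.3742 -0.9274 0.0000
    outer loop
      vertex 2.3 2.3 0.0
      vertex 8.0 0.0 0.0
      vertex 8.0 0.0 27.0
    endloop
  endfacet
  facet normal -0.3742 -0.9274 0.0000
    outer loop
      vertex 2.3 2.3 0.0
      vertex 8.0 0.0 27.0
      vertex 2.3 2.3 27.0
    endloop
  endfacet
  facet normal 0.3742 -0.9274 0.0000
    outer loop
      vertex 8.0 0.0 0.0
      vertex 13.7 2.3 0.0
      vertex 13.7 2.3 27.0
    endloop
  endfacet
  facet normal 0.3742 -0.9274 0.0000
    outer loop
      vertex 8.0 0.0 0.0
      vertex 13.7 2.3 27.0
      vertex 8.0 0.0 27.0
    endloop
  endfacet
  facet normal 0.9274 -0.3742 0.0000
    outer loop
      vertex 13.7 2.3 0.0
      vertex 16.0 8.0 0.0
      vertex 16.0 8.0 27.0
    endloop
  endfacet
  facet normal 0.9274 -0.3742 0.0000
    outer loop
      vertex 13.7 2.3 0.0
      vertex 16.0 8.0 27.0
      vertex 13.7 2.3 27.0
    endloop
  endfacet
endsolid part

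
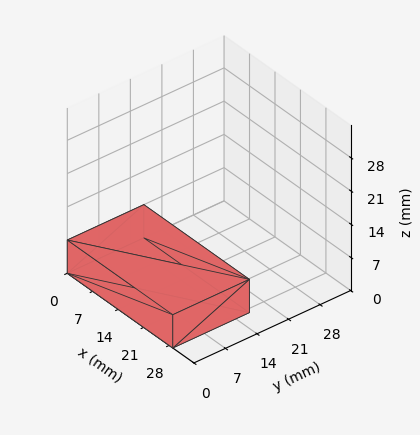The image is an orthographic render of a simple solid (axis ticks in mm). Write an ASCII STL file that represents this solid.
Reading the render: the shape is a rectangular box, roughly 29 × 17 mm footprint and 7 mm tall (dimensions read to the nearest mm from the axis ticks). For the STL, each face is triangulated and given an outward normal.

solid part
  facet normal 0.0000 0.0000 -1.0000
    outer loop
      vertex 29.000 17.000 0.000
      vertex 29.000 0.000 0.000
      vertex 0.000 0.000 0.000
    endloop
  endfacet
  facet normal 0.0000 0.0000 -1.0000
    outer loop
      vertex 0.000 17.000 0.000
      vertex 29.000 17.000 0.000
      vertex 0.000 0.000 0.000
    endloop
  endfacet
  facet normal 0.0000 0.0000 1.0000
    outer loop
      vertex 0.000 0.000 7.000
      vertex 29.000 0.000 7.000
      vertex 29.000 17.000 7.000
    endloop
  endfacet
  facet normal 0.0000 0.0000 1.0000
    outer loop
      vertex 0.000 0.000 7.000
      vertex 29.000 17.000 7.000
      vertex 0.000 17.000 7.000
    endloop
  endfacet
  facet normal 0.0000 -1.0000 0.0000
    outer loop
      vertex 0.000 0.000 0.000
      vertex 29.000 0.000 0.000
      vertex 29.000 0.000 7.000
    endloop
  endfacet
  facet normal 0.0000 -1.0000 0.0000
    outer loop
      vertex 0.000 0.000 0.000
      vertex 29.000 0.000 7.000
      vertex 0.000 0.000 7.000
    endloop
  endfacet
  facet normal 0.0000 1.0000 0.0000
    outer loop
      vertex 29.000 17.000 7.000
      vertex 29.000 17.000 0.000
      vertex 0.000 17.000 0.000
    endloop
  endfacet
  facet normal 0.0000 1.0000 0.0000
    outer loop
      vertex 0.000 17.000 7.000
      vertex 29.000 17.000 7.000
      vertex 0.000 17.000 0.000
    endloop
  endfacet
  facet normal -1.0000 0.0000 0.0000
    outer loop
      vertex 0.000 17.000 7.000
      vertex 0.000 17.000 0.000
      vertex 0.000 0.000 0.000
    endloop
  endfacet
  facet normal -1.0000 0.0000 0.0000
    outer loop
      vertex 0.000 0.000 7.000
      vertex 0.000 17.000 7.000
      vertex 0.000 0.000 0.000
    endloop
  endfacet
  facet normal 1.0000 0.0000 0.0000
    outer loop
      vertex 29.000 0.000 0.000
      vertex 29.000 17.000 0.000
      vertex 29.000 17.000 7.000
    endloop
  endfacet
  facet normal 1.0000 0.0000 0.0000
    outer loop
      vertex 29.000 0.000 0.000
      vertex 29.000 17.000 7.000
      vertex 29.000 0.000 7.000
    endloop
  endfacet
endsolid part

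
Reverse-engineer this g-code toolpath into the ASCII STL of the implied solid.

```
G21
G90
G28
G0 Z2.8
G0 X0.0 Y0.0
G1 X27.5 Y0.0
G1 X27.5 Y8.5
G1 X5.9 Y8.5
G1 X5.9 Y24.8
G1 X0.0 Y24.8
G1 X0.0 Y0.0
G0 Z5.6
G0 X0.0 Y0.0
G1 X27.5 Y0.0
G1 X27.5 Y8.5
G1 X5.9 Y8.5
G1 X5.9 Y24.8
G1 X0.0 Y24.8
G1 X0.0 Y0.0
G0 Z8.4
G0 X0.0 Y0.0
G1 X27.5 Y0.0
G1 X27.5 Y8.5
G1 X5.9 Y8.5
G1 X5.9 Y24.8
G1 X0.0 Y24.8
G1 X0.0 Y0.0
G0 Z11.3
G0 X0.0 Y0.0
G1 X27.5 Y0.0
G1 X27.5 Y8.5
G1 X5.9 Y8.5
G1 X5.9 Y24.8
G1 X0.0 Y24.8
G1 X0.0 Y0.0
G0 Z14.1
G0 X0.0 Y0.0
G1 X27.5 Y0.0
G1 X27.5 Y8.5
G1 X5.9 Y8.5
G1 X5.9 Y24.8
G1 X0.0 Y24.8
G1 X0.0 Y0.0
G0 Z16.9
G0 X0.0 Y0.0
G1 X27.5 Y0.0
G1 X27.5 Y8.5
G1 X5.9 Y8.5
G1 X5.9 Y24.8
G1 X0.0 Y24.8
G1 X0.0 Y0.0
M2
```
solid part
  facet normal 0.0000 0.0000 -1.0000
    outer loop
      vertex 27.5 8.5 0.0
      vertex 27.5 0.0 0.0
      vertex 0.0 0.0 0.0
    endloop
  endfacet
  facet normal 0.0000 0.0000 -1.0000
    outer loop
      vertex 5.9 8.5 0.0
      vertex 27.5 8.5 0.0
      vertex 0.0 0.0 0.0
    endloop
  endfacet
  facet normal 0.0000 0.0000 -1.0000
    outer loop
      vertex 5.9 24.8 0.0
      vertex 5.9 8.5 0.0
      vertex 0.0 0.0 0.0
    endloop
  endfacet
  facet normal 0.0000 0.0000 -1.0000
    outer loop
      vertex 0.0 24.8 0.0
      vertex 5.9 24.8 0.0
      vertex 0.0 0.0 0.0
    endloop
  endfacet
  facet normal 0.0000 0.0000 1.0000
    outer loop
      vertex 0.0 0.0 16.9
      vertex 27.5 0.0 16.9
      vertex 27.5 8.5 16.9
    endloop
  endfacet
  facet normal 0.0000 0.0000 1.0000
    outer loop
      vertex 0.0 0.0 16.9
      vertex 27.5 8.5 16.9
      vertex 5.9 8.5 16.9
    endloop
  endfacet
  facet normal 0.0000 0.0000 1.0000
    outer loop
      vertex 0.0 0.0 16.9
      vertex 5.9 8.5 16.9
      vertex 5.9 24.8 16.9
    endloop
  endfacet
  facet normal 0.0000 0.0000 1.0000
    outer loop
      vertex 0.0 0.0 16.9
      vertex 5.9 24.8 16.9
      vertex 0.0 24.8 16.9
    endloop
  endfacet
  facet normal 0.0000 -1.0000 0.0000
    outer loop
      vertex 0.0 0.0 0.0
      vertex 27.5 0.0 0.0
      vertex 27.5 0.0 16.9
    endloop
  endfacet
  facet normal 0.0000 -1.0000 0.0000
    outer loop
      vertex 0.0 0.0 0.0
      vertex 27.5 0.0 16.9
      vertex 0.0 0.0 16.9
    endloop
  endfacet
  facet normal 1.0000 0.0000 0.0000
    outer loop
      vertex 27.5 0.0 0.0
      vertex 27.5 8.5 0.0
      vertex 27.5 8.5 16.9
    endloop
  endfacet
  facet normal 1.0000 0.0000 0.0000
    outer loop
      vertex 27.5 0.0 0.0
      vertex 27.5 8.5 16.9
      vertex 27.5 0.0 16.9
    endloop
  endfacet
  facet normal 0.0000 1.0000 0.0000
    outer loop
      vertex 27.5 8.5 0.0
      vertex 5.9 8.5 0.0
      vertex 5.9 8.5 16.9
    endloop
  endfacet
  facet normal 0.0000 1.0000 0.0000
    outer loop
      vertex 27.5 8.5 0.0
      vertex 5.9 8.5 16.9
      vertex 27.5 8.5 16.9
    endloop
  endfacet
  facet normal 1.0000 0.0000 0.0000
    outer loop
      vertex 5.9 8.5 0.0
      vertex 5.9 24.8 0.0
      vertex 5.9 24.8 16.9
    endloop
  endfacet
  facet normal 1.0000 0.0000 0.0000
    outer loop
      vertex 5.9 8.5 0.0
      vertex 5.9 24.8 16.9
      vertex 5.9 8.5 16.9
    endloop
  endfacet
  facet normal 0.0000 1.0000 0.0000
    outer loop
      vertex 5.9 24.8 0.0
      vertex 0.0 24.8 0.0
      vertex 0.0 24.8 16.9
    endloop
  endfacet
  facet normal 0.0000 1.0000 0.0000
    outer loop
      vertex 5.9 24.8 0.0
      vertex 0.0 24.8 16.9
      vertex 5.9 24.8 16.9
    endloop
  endfacet
  facet normal -1.0000 0.0000 0.0000
    outer loop
      vertex 0.0 24.8 0.0
      vertex 0.0 0.0 0.0
      vertex 0.0 0.0 16.9
    endloop
  endfacet
  facet normal -1.0000 0.0000 0.0000
    outer loop
      vertex 0.0 24.8 0.0
      vertex 0.0 0.0 16.9
      vertex 0.0 24.8 16.9
    endloop
  endfacet
endsolid part

The G0 Z moves step by Δz≈2.8 mm. Every layer's G1 loop is the same polygon, so the solid is a straight extrusion of it from z=0 to z≈16.9. Closing with flat bottom and top caps and triangulating gives 20 facets — an L-shaped prism: outer 27.5 × 24.8 mm, arm thicknesses ≈ 8.5 mm (horizontal) and 5.9 mm (vertical), extruded 16.9 mm in z.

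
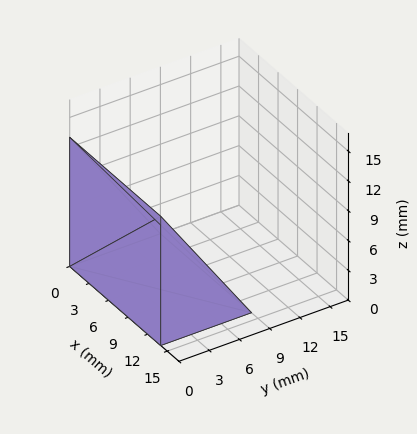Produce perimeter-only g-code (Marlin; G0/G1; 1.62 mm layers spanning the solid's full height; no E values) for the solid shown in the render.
Reading the render: the shape is a wedge (ramp): 14 × 9 mm base, rising to 13 mm along the y=0 edge and sloping linearly to z=0 at y=9 (dimensions read to the nearest mm from the axis ticks). For the g-code, the solid's height is divided into equal slices at the stated Δz and each level perimeter traced with G1 moves after a G0 lift.

; perimeter-only toolpath
G21 ; units = mm
G90 ; absolute positioning
G28 ; home
; layer 1
G0 Z1.62
G0 X0.00 Y0.00
G1 X14.00 Y0.00
G1 X14.00 Y7.88
G1 X0.00 Y7.88
G1 X0.00 Y0.00
; layer 2
G0 Z3.25
G0 X0.00 Y0.00
G1 X14.00 Y0.00
G1 X14.00 Y6.75
G1 X0.00 Y6.75
G1 X0.00 Y0.00
; layer 3
G0 Z4.88
G0 X0.00 Y0.00
G1 X14.00 Y0.00
G1 X14.00 Y5.62
G1 X0.00 Y5.62
G1 X0.00 Y0.00
; layer 4
G0 Z6.50
G0 X0.00 Y0.00
G1 X14.00 Y0.00
G1 X14.00 Y4.50
G1 X0.00 Y4.50
G1 X0.00 Y0.00
; layer 5
G0 Z8.12
G0 X0.00 Y0.00
G1 X14.00 Y0.00
G1 X14.00 Y3.38
G1 X0.00 Y3.38
G1 X0.00 Y0.00
; layer 6
G0 Z9.75
G0 X0.00 Y0.00
G1 X14.00 Y0.00
G1 X14.00 Y2.25
G1 X0.00 Y2.25
G1 X0.00 Y0.00
; layer 7
G0 Z11.38
G0 X0.00 Y0.00
G1 X14.00 Y0.00
G1 X14.00 Y1.12
G1 X0.00 Y1.12
G1 X0.00 Y0.00
M2 ; end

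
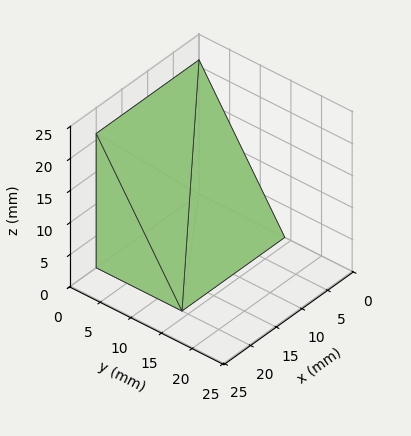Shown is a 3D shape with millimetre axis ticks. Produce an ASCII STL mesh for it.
Reading the render: the shape is a wedge (ramp): 20 × 14 mm base, rising to 21 mm along the y=0 edge and sloping linearly to z=0 at y=14 (dimensions read to the nearest mm from the axis ticks). For the STL, each face is triangulated and given an outward normal.

solid part
  facet normal 0.0000 0.0000 -1.0000
    outer loop
      vertex 20.000 14.000 0.000
      vertex 20.000 0.000 0.000
      vertex 0.000 0.000 0.000
    endloop
  endfacet
  facet normal 0.0000 0.0000 -1.0000
    outer loop
      vertex 0.000 14.000 0.000
      vertex 20.000 14.000 0.000
      vertex 0.000 0.000 0.000
    endloop
  endfacet
  facet normal 0.0000 -1.0000 0.0000
    outer loop
      vertex 0.000 0.000 0.000
      vertex 20.000 0.000 0.000
      vertex 20.000 0.000 21.000
    endloop
  endfacet
  facet normal 0.0000 -1.0000 0.0000
    outer loop
      vertex 0.000 0.000 0.000
      vertex 20.000 0.000 21.000
      vertex 0.000 0.000 21.000
    endloop
  endfacet
  facet normal 0.0000 0.8321 0.5547
    outer loop
      vertex 0.000 0.000 21.000
      vertex 20.000 0.000 21.000
      vertex 20.000 14.000 0.000
    endloop
  endfacet
  facet normal 0.0000 0.8321 0.5547
    outer loop
      vertex 0.000 0.000 21.000
      vertex 20.000 14.000 0.000
      vertex 0.000 14.000 0.000
    endloop
  endfacet
  facet normal -1.0000 0.0000 0.0000
    outer loop
      vertex 0.000 0.000 21.000
      vertex 0.000 14.000 0.000
      vertex 0.000 0.000 0.000
    endloop
  endfacet
  facet normal 1.0000 0.0000 0.0000
    outer loop
      vertex 20.000 0.000 0.000
      vertex 20.000 14.000 0.000
      vertex 20.000 0.000 21.000
    endloop
  endfacet
endsolid part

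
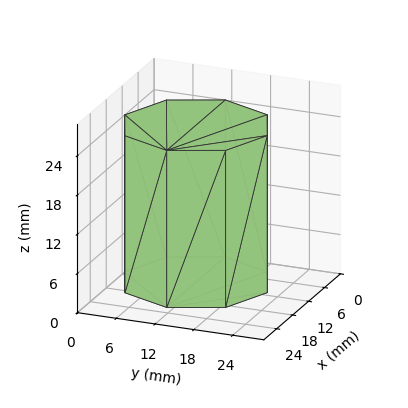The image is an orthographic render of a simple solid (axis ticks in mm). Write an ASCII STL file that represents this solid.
Reading the render: the shape is a regular 8-sided prism (a cylinder approximated with 8 flat sides), circumscribed radius ≈ 11 mm, height ≈ 24 mm (dimensions read to the nearest mm from the axis ticks). For the STL, each face is triangulated and given an outward normal.

solid part
  facet normal 0.0000 0.0000 -1.0000
    outer loop
      vertex 11.000 22.000 0.000
      vertex 18.778 18.778 0.000
      vertex 22.000 11.000 0.000
    endloop
  endfacet
  facet normal 0.0000 0.0000 -1.0000
    outer loop
      vertex 3.222 18.778 0.000
      vertex 11.000 22.000 0.000
      vertex 22.000 11.000 0.000
    endloop
  endfacet
  facet normal 0.0000 0.0000 -1.0000
    outer loop
      vertex 0.000 11.000 0.000
      vertex 3.222 18.778 0.000
      vertex 22.000 11.000 0.000
    endloop
  endfacet
  facet normal 0.0000 0.0000 -1.0000
    outer loop
      vertex 3.222 3.222 0.000
      vertex 0.000 11.000 0.000
      vertex 22.000 11.000 0.000
    endloop
  endfacet
  facet normal 0.0000 0.0000 -1.0000
    outer loop
      vertex 11.000 0.000 0.000
      vertex 3.222 3.222 0.000
      vertex 22.000 11.000 0.000
    endloop
  endfacet
  facet normal 0.0000 0.0000 -1.0000
    outer loop
      vertex 18.778 3.222 0.000
      vertex 11.000 0.000 0.000
      vertex 22.000 11.000 0.000
    endloop
  endfacet
  facet normal 0.0000 0.0000 1.0000
    outer loop
      vertex 22.000 11.000 24.000
      vertex 18.778 18.778 24.000
      vertex 11.000 22.000 24.000
    endloop
  endfacet
  facet normal 0.0000 0.0000 1.0000
    outer loop
      vertex 22.000 11.000 24.000
      vertex 11.000 22.000 24.000
      vertex 3.222 18.778 24.000
    endloop
  endfacet
  facet normal 0.0000 0.0000 1.0000
    outer loop
      vertex 22.000 11.000 24.000
      vertex 3.222 18.778 24.000
      vertex 0.000 11.000 24.000
    endloop
  endfacet
  facet normal 0.0000 0.0000 1.0000
    outer loop
      vertex 22.000 11.000 24.000
      vertex 0.000 11.000 24.000
      vertex 3.222 3.222 24.000
    endloop
  endfacet
  facet normal 0.0000 0.0000 1.0000
    outer loop
      vertex 22.000 11.000 24.000
      vertex 3.222 3.222 24.000
      vertex 11.000 0.000 24.000
    endloop
  endfacet
  facet normal 0.0000 0.0000 1.0000
    outer loop
      vertex 22.000 11.000 24.000
      vertex 11.000 0.000 24.000
      vertex 18.778 3.222 24.000
    endloop
  endfacet
  facet normal 0.9239 0.3827 0.0000
    outer loop
      vertex 22.000 11.000 0.000
      vertex 18.778 18.778 0.000
      vertex 18.778 18.778 24.000
    endloop
  endfacet
  facet normal 0.9239 0.3827 0.0000
    outer loop
      vertex 22.000 11.000 0.000
      vertex 18.778 18.778 24.000
      vertex 22.000 11.000 24.000
    endloop
  endfacet
  facet normal 0.3827 0.9239 0.0000
    outer loop
      vertex 18.778 18.778 0.000
      vertex 11.000 22.000 0.000
      vertex 11.000 22.000 24.000
    endloop
  endfacet
  facet normal 0.3827 0.9239 0.0000
    outer loop
      vertex 18.778 18.778 0.000
      vertex 11.000 22.000 24.000
      vertex 18.778 18.778 24.000
    endloop
  endfacet
  facet normal -0.3827 0.9239 0.0000
    outer loop
      vertex 11.000 22.000 0.000
      vertex 3.222 18.778 0.000
      vertex 3.222 18.778 24.000
    endloop
  endfacet
  facet normal -0.3827 0.9239 0.0000
    outer loop
      vertex 11.000 22.000 0.000
      vertex 3.222 18.778 24.000
      vertex 11.000 22.000 24.000
    endloop
  endfacet
  facet normal -0.9239 0.3827 0.0000
    outer loop
      vertex 3.222 18.778 0.000
      vertex 0.000 11.000 0.000
      vertex 0.000 11.000 24.000
    endloop
  endfacet
  facet normal -0.9239 0.3827 0.0000
    outer loop
      vertex 3.222 18.778 0.000
      vertex 0.000 11.000 24.000
      vertex 3.222 18.778 24.000
    endloop
  endfacet
  facet normal -0.9239 -0.3827 0.0000
    outer loop
      vertex 0.000 11.000 0.000
      vertex 3.222 3.222 0.000
      vertex 3.222 3.222 24.000
    endloop
  endfacet
  facet normal -0.9239 -0.3827 0.0000
    outer loop
      vertex 0.000 11.000 0.000
      vertex 3.222 3.222 24.000
      vertex 0.000 11.000 24.000
    endloop
  endfacet
  facet normal -0.3827 -0.9239 0.0000
    outer loop
      vertex 3.222 3.222 0.000
      vertex 11.000 0.000 0.000
      vertex 11.000 0.000 24.000
    endloop
  endfacet
  facet normal -0.3827 -0.9239 0.0000
    outer loop
      vertex 3.222 3.222 0.000
      vertex 11.000 0.000 24.000
      vertex 3.222 3.222 24.000
    endloop
  endfacet
  facet normal 0.3827 -0.9239 0.0000
    outer loop
      vertex 11.000 0.000 0.000
      vertex 18.778 3.222 0.000
      vertex 18.778 3.222 24.000
    endloop
  endfacet
  facet normal 0.3827 -0.9239 0.0000
    outer loop
      vertex 11.000 0.000 0.000
      vertex 18.778 3.222 24.000
      vertex 11.000 0.000 24.000
    endloop
  endfacet
  facet normal 0.9239 -0.3827 0.0000
    outer loop
      vertex 18.778 3.222 0.000
      vertex 22.000 11.000 0.000
      vertex 22.000 11.000 24.000
    endloop
  endfacet
  facet normal 0.9239 -0.3827 0.0000
    outer loop
      vertex 18.778 3.222 0.000
      vertex 22.000 11.000 24.000
      vertex 18.778 3.222 24.000
    endloop
  endfacet
endsolid part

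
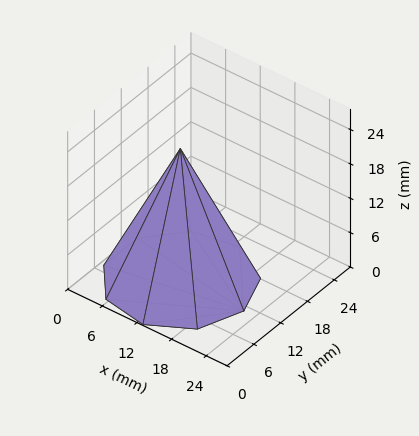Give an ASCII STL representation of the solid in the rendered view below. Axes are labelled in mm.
Reading the render: the shape is a regular 9-sided pyramid, base circumscribed radius ≈ 11 mm, apex at z ≈ 23 mm (dimensions read to the nearest mm from the axis ticks). For the STL, each face is triangulated and given an outward normal.

solid part
  facet normal 0.0000 0.0000 -1.0000
    outer loop
      vertex 12.910 21.833 0.000
      vertex 19.426 18.071 0.000
      vertex 22.000 11.000 0.000
    endloop
  endfacet
  facet normal 0.0000 0.0000 -1.0000
    outer loop
      vertex 5.500 20.526 0.000
      vertex 12.910 21.833 0.000
      vertex 22.000 11.000 0.000
    endloop
  endfacet
  facet normal 0.0000 0.0000 -1.0000
    outer loop
      vertex 0.663 14.762 0.000
      vertex 5.500 20.526 0.000
      vertex 22.000 11.000 0.000
    endloop
  endfacet
  facet normal 0.0000 0.0000 -1.0000
    outer loop
      vertex 0.663 7.238 0.000
      vertex 0.663 14.762 0.000
      vertex 22.000 11.000 0.000
    endloop
  endfacet
  facet normal 0.0000 0.0000 -1.0000
    outer loop
      vertex 5.500 1.474 0.000
      vertex 0.663 7.238 0.000
      vertex 22.000 11.000 0.000
    endloop
  endfacet
  facet normal 0.0000 0.0000 -1.0000
    outer loop
      vertex 12.910 0.167 0.000
      vertex 5.500 1.474 0.000
      vertex 22.000 11.000 0.000
    endloop
  endfacet
  facet normal 0.0000 0.0000 -1.0000
    outer loop
      vertex 19.426 3.929 0.000
      vertex 12.910 0.167 0.000
      vertex 22.000 11.000 0.000
    endloop
  endfacet
  facet normal 0.8571 0.3120 0.4099
    outer loop
      vertex 22.000 11.000 0.000
      vertex 19.426 18.071 0.000
      vertex 11.000 11.000 23.000
    endloop
  endfacet
  facet normal 0.4561 0.7899 0.4099
    outer loop
      vertex 19.426 18.071 0.000
      vertex 12.910 21.833 0.000
      vertex 11.000 11.000 23.000
    endloop
  endfacet
  facet normal -0.1584 0.8983 0.4099
    outer loop
      vertex 12.910 21.833 0.000
      vertex 5.500 20.526 0.000
      vertex 11.000 11.000 23.000
    endloop
  endfacet
  facet normal -0.6987 0.5863 0.4099
    outer loop
      vertex 5.500 20.526 0.000
      vertex 0.663 14.762 0.000
      vertex 11.000 11.000 23.000
    endloop
  endfacet
  facet normal -0.9121 0.0000 0.4099
    outer loop
      vertex 0.663 14.762 0.000
      vertex 0.663 7.238 0.000
      vertex 11.000 11.000 23.000
    endloop
  endfacet
  facet normal -0.6987 -0.5863 0.4099
    outer loop
      vertex 0.663 7.238 0.000
      vertex 5.500 1.474 0.000
      vertex 11.000 11.000 23.000
    endloop
  endfacet
  facet normal -0.1584 -0.8983 0.4099
    outer loop
      vertex 5.500 1.474 0.000
      vertex 12.910 0.167 0.000
      vertex 11.000 11.000 23.000
    endloop
  endfacet
  facet normal 0.4561 -0.7899 0.4099
    outer loop
      vertex 12.910 0.167 0.000
      vertex 19.426 3.929 0.000
      vertex 11.000 11.000 23.000
    endloop
  endfacet
  facet normal 0.8571 -0.3120 0.4099
    outer loop
      vertex 19.426 3.929 0.000
      vertex 22.000 11.000 0.000
      vertex 11.000 11.000 23.000
    endloop
  endfacet
endsolid part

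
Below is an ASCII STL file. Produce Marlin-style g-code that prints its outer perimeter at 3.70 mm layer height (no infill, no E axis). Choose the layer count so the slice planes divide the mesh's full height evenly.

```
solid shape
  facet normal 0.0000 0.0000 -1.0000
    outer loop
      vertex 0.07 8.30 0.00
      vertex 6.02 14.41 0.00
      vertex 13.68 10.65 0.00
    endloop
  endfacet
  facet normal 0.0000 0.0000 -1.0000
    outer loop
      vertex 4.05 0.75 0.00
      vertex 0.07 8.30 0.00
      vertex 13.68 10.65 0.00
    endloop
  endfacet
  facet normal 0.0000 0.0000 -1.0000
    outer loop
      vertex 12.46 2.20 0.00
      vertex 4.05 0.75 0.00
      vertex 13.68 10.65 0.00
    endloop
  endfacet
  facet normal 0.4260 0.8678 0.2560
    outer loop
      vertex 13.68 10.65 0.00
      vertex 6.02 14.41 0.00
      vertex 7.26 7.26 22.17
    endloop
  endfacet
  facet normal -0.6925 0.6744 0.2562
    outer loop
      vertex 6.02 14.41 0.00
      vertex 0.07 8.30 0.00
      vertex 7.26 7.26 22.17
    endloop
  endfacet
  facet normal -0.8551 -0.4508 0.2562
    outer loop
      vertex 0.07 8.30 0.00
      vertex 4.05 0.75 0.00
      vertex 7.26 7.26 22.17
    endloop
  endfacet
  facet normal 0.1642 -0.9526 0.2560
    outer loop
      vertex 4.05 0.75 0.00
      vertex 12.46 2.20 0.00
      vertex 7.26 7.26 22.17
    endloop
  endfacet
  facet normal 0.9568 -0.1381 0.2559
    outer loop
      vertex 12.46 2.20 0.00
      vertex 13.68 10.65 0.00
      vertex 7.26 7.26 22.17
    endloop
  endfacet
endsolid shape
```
; perimeter-only toolpath
G21 ; units = mm
G90 ; absolute positioning
G28 ; home
; layer 1
G0 Z3.70
G0 X12.61 Y10.08
G1 X6.23 Y13.22
G1 X1.27 Y8.13
G1 X4.58 Y1.83
G1 X11.59 Y3.04
G1 X12.61 Y10.08
; layer 2
G0 Z7.39
G0 X11.54 Y9.52
G1 X6.43 Y12.03
G1 X2.47 Y7.95
G1 X5.12 Y2.92
G1 X10.73 Y3.89
G1 X11.54 Y9.52
; layer 3
G0 Z11.09
G0 X10.47 Y8.96
G1 X6.64 Y10.84
G1 X3.67 Y7.78
G1 X5.65 Y4.00
G1 X9.86 Y4.73
G1 X10.47 Y8.96
; layer 4
G0 Z14.78
G0 X9.40 Y8.39
G1 X6.85 Y9.64
G1 X4.86 Y7.61
G1 X6.19 Y5.09
G1 X8.99 Y5.57
G1 X9.40 Y8.39
; layer 5
G0 Z18.48
G0 X8.33 Y7.82
G1 X7.05 Y8.45
G1 X6.06 Y7.43
G1 X6.72 Y6.17
G1 X8.13 Y6.42
G1 X8.33 Y7.82
M2 ; end

The solid is a regular 5-sided pyramid, base circumscribed radius ≈ 7.26 mm, apex at z ≈ 22.2 mm. Slicing at Δz = 3.70 mm — 6 equal slices spanning the solid's height, so layer i sits at z = i·h/6 — gives 5 non-empty perimeters. Each is a 5-segment closed polygon; G0 lifts to the layer z and rapids to the start vertex, then G1 traces the edges. The cross-section shrinks linearly with z (the slice at the apex is degenerate and omitted).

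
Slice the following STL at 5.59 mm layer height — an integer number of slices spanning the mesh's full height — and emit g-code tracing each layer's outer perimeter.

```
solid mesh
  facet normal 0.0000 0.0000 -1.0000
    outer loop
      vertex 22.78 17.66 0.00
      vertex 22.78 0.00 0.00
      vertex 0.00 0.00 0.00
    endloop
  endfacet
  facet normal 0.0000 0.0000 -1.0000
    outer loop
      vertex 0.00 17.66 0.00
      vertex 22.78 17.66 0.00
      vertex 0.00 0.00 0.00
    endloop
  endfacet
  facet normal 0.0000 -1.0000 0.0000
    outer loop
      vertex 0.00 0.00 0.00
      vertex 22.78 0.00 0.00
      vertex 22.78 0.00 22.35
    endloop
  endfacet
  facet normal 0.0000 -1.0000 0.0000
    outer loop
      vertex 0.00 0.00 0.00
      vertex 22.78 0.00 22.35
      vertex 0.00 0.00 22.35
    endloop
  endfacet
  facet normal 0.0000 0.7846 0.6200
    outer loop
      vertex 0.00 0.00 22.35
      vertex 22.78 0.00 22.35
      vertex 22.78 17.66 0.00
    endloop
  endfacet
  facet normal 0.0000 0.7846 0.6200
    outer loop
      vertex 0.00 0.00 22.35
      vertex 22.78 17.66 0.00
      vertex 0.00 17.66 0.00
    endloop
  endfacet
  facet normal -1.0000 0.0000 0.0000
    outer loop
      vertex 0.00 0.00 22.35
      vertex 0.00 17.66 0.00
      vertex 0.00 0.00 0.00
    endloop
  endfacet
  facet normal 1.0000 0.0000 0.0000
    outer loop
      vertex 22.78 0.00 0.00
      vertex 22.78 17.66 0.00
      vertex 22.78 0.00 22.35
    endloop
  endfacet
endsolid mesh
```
; perimeter-only toolpath
G21 ; units = mm
G90 ; absolute positioning
G28 ; home
; layer 1
G0 Z5.59
G0 X0.00 Y0.00
G1 X22.78 Y0.00
G1 X22.78 Y13.25
G1 X0.00 Y13.25
G1 X0.00 Y0.00
; layer 2
G0 Z11.18
G0 X0.00 Y0.00
G1 X22.78 Y0.00
G1 X22.78 Y8.83
G1 X0.00 Y8.83
G1 X0.00 Y0.00
; layer 3
G0 Z16.76
G0 X0.00 Y0.00
G1 X22.78 Y0.00
G1 X22.78 Y4.41
G1 X0.00 Y4.41
G1 X0.00 Y0.00
M2 ; end

The solid is a wedge (ramp): 22.8 × 17.7 mm base, rising to 22.4 mm along the y=0 edge and sloping linearly to z=0 at y=17.7. Slicing at Δz = 5.59 mm — 4 equal slices spanning the solid's height, so layer i sits at z = i·h/4 — gives 3 non-empty perimeters. Each is a 4-segment closed polygon; G0 lifts to the layer z and rapids to the start vertex, then G1 traces the edges. The cross-section shrinks linearly with z (the slice at the apex is degenerate and omitted).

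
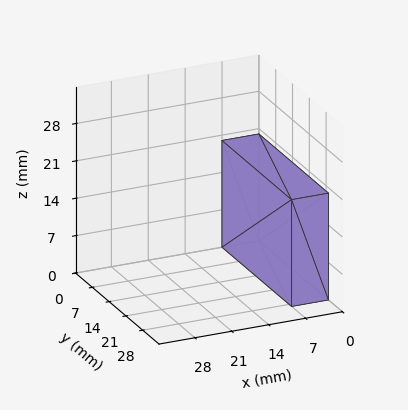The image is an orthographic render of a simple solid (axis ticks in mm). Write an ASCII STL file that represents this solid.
Reading the render: the shape is a rectangular box, roughly 7 × 29 mm footprint and 20 mm tall (dimensions read to the nearest mm from the axis ticks). For the STL, each face is triangulated and given an outward normal.

solid part
  facet normal 0.0000 0.0000 -1.0000
    outer loop
      vertex 7.000 29.000 0.000
      vertex 7.000 0.000 0.000
      vertex 0.000 0.000 0.000
    endloop
  endfacet
  facet normal 0.0000 0.0000 -1.0000
    outer loop
      vertex 0.000 29.000 0.000
      vertex 7.000 29.000 0.000
      vertex 0.000 0.000 0.000
    endloop
  endfacet
  facet normal 0.0000 0.0000 1.0000
    outer loop
      vertex 0.000 0.000 20.000
      vertex 7.000 0.000 20.000
      vertex 7.000 29.000 20.000
    endloop
  endfacet
  facet normal 0.0000 0.0000 1.0000
    outer loop
      vertex 0.000 0.000 20.000
      vertex 7.000 29.000 20.000
      vertex 0.000 29.000 20.000
    endloop
  endfacet
  facet normal 0.0000 -1.0000 0.0000
    outer loop
      vertex 0.000 0.000 0.000
      vertex 7.000 0.000 0.000
      vertex 7.000 0.000 20.000
    endloop
  endfacet
  facet normal 0.0000 -1.0000 0.0000
    outer loop
      vertex 0.000 0.000 0.000
      vertex 7.000 0.000 20.000
      vertex 0.000 0.000 20.000
    endloop
  endfacet
  facet normal 0.0000 1.0000 0.0000
    outer loop
      vertex 7.000 29.000 20.000
      vertex 7.000 29.000 0.000
      vertex 0.000 29.000 0.000
    endloop
  endfacet
  facet normal 0.0000 1.0000 0.0000
    outer loop
      vertex 0.000 29.000 20.000
      vertex 7.000 29.000 20.000
      vertex 0.000 29.000 0.000
    endloop
  endfacet
  facet normal -1.0000 0.0000 0.0000
    outer loop
      vertex 0.000 29.000 20.000
      vertex 0.000 29.000 0.000
      vertex 0.000 0.000 0.000
    endloop
  endfacet
  facet normal -1.0000 0.0000 0.0000
    outer loop
      vertex 0.000 0.000 20.000
      vertex 0.000 29.000 20.000
      vertex 0.000 0.000 0.000
    endloop
  endfacet
  facet normal 1.0000 0.0000 0.0000
    outer loop
      vertex 7.000 0.000 0.000
      vertex 7.000 29.000 0.000
      vertex 7.000 29.000 20.000
    endloop
  endfacet
  facet normal 1.0000 0.0000 0.0000
    outer loop
      vertex 7.000 0.000 0.000
      vertex 7.000 29.000 20.000
      vertex 7.000 0.000 20.000
    endloop
  endfacet
endsolid part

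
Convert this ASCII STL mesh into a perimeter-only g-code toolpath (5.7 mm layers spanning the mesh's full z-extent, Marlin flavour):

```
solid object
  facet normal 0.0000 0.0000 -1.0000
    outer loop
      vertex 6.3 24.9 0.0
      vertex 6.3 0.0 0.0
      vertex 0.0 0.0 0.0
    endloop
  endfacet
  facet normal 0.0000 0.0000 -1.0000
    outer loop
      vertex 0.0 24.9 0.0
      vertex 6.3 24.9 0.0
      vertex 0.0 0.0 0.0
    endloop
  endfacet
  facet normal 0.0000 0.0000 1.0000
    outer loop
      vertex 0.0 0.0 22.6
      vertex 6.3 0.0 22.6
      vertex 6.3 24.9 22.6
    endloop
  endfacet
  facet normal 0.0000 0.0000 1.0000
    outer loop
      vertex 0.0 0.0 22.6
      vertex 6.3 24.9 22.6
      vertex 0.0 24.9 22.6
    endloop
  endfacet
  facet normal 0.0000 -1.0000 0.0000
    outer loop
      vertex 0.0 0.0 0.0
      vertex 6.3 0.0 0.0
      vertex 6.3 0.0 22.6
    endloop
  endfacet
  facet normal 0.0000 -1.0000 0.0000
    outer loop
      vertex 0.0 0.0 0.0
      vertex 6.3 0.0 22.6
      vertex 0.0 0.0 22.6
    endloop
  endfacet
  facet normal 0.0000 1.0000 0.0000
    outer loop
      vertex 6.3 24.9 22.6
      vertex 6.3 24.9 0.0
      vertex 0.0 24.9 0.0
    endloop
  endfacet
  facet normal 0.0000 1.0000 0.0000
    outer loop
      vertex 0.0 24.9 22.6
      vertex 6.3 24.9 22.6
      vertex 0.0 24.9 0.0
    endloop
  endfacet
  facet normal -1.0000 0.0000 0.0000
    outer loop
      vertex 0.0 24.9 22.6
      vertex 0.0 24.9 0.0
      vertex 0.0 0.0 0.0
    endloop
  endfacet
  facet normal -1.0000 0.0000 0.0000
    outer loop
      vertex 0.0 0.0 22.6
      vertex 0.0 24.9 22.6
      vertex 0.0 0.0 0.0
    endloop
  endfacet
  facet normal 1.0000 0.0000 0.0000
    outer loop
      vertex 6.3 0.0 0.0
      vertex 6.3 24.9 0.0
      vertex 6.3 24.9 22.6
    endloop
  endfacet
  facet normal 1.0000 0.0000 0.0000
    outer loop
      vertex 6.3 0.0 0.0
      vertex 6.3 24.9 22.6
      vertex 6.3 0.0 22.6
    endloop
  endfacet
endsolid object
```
; perimeter-only toolpath
G21 ; units = mm
G90 ; absolute positioning
G28 ; home
; layer 1
G0 Z5.7
G0 X0.0 Y0.0
G1 X6.3 Y0.0
G1 X6.3 Y24.9
G1 X0.0 Y24.9
G1 X0.0 Y0.0
; layer 2
G0 Z11.3
G0 X0.0 Y0.0
G1 X6.3 Y0.0
G1 X6.3 Y24.9
G1 X0.0 Y24.9
G1 X0.0 Y0.0
; layer 3
G0 Z17.0
G0 X0.0 Y0.0
G1 X6.3 Y0.0
G1 X6.3 Y24.9
G1 X0.0 Y24.9
G1 X0.0 Y0.0
; layer 4
G0 Z22.6
G0 X0.0 Y0.0
G1 X6.3 Y0.0
G1 X6.3 Y24.9
G1 X0.0 Y24.9
G1 X0.0 Y0.0
M2 ; end

The solid is a rectangular box, roughly 6.3 × 24.9 mm footprint and 22.6 mm tall. Slicing at Δz = 5.7 mm — 4 equal slices spanning the solid's height, so layer i sits at z = i·h/4 — gives 4 non-empty perimeters. Each is a 4-segment closed polygon; G0 lifts to the layer z and rapids to the start vertex, then G1 traces the edges.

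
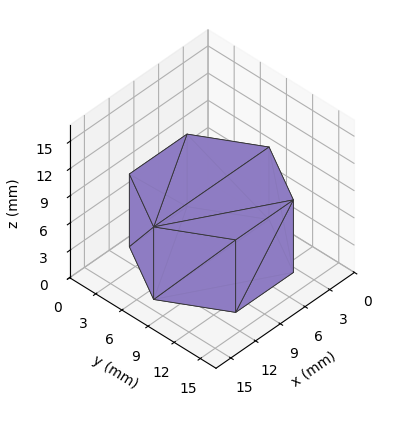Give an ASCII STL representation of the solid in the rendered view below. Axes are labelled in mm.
Reading the render: the shape is a regular 6-sided prism (a cylinder approximated with 6 flat sides), circumscribed radius ≈ 7 mm, height ≈ 8 mm (dimensions read to the nearest mm from the axis ticks). For the STL, each face is triangulated and given an outward normal.

solid part
  facet normal 0.0000 0.0000 -1.0000
    outer loop
      vertex 3.5 13.1 0.0
      vertex 10.5 13.1 0.0
      vertex 14.0 7.0 0.0
    endloop
  endfacet
  facet normal 0.0000 0.0000 -1.0000
    outer loop
      vertex 0.0 7.0 0.0
      vertex 3.5 13.1 0.0
      vertex 14.0 7.0 0.0
    endloop
  endfacet
  facet normal 0.0000 0.0000 -1.0000
    outer loop
      vertex 3.5 0.9 0.0
      vertex 0.0 7.0 0.0
      vertex 14.0 7.0 0.0
    endloop
  endfacet
  facet normal 0.0000 0.0000 -1.0000
    outer loop
      vertex 10.5 0.9 0.0
      vertex 3.5 0.9 0.0
      vertex 14.0 7.0 0.0
    endloop
  endfacet
  facet normal 0.0000 0.0000 1.0000
    outer loop
      vertex 14.0 7.0 8.0
      vertex 10.5 13.1 8.0
      vertex 3.5 13.1 8.0
    endloop
  endfacet
  facet normal 0.0000 0.0000 1.0000
    outer loop
      vertex 14.0 7.0 8.0
      vertex 3.5 13.1 8.0
      vertex 0.0 7.0 8.0
    endloop
  endfacet
  facet normal 0.0000 0.0000 1.0000
    outer loop
      vertex 14.0 7.0 8.0
      vertex 0.0 7.0 8.0
      vertex 3.5 0.9 8.0
    endloop
  endfacet
  facet normal 0.0000 0.0000 1.0000
    outer loop
      vertex 14.0 7.0 8.0
      vertex 3.5 0.9 8.0
      vertex 10.5 0.9 8.0
    endloop
  endfacet
  facet normal 0.8674 0.4977 0.0000
    outer loop
      vertex 14.0 7.0 0.0
      vertex 10.5 13.1 0.0
      vertex 10.5 13.1 8.0
    endloop
  endfacet
  facet normal 0.8674 0.4977 0.0000
    outer loop
      vertex 14.0 7.0 0.0
      vertex 10.5 13.1 8.0
      vertex 14.0 7.0 8.0
    endloop
  endfacet
  facet normal 0.0000 1.0000 0.0000
    outer loop
      vertex 10.5 13.1 0.0
      vertex 3.5 13.1 0.0
      vertex 3.5 13.1 8.0
    endloop
  endfacet
  facet normal 0.0000 1.0000 0.0000
    outer loop
      vertex 10.5 13.1 0.0
      vertex 3.5 13.1 8.0
      vertex 10.5 13.1 8.0
    endloop
  endfacet
  facet normal -0.8674 0.4977 0.0000
    outer loop
      vertex 3.5 13.1 0.0
      vertex 0.0 7.0 0.0
      vertex 0.0 7.0 8.0
    endloop
  endfacet
  facet normal -0.8674 0.4977 0.0000
    outer loop
      vertex 3.5 13.1 0.0
      vertex 0.0 7.0 8.0
      vertex 3.5 13.1 8.0
    endloop
  endfacet
  facet normal -0.8674 -0.4977 0.0000
    outer loop
      vertex 0.0 7.0 0.0
      vertex 3.5 0.9 0.0
      vertex 3.5 0.9 8.0
    endloop
  endfacet
  facet normal -0.8674 -0.4977 0.0000
    outer loop
      vertex 0.0 7.0 0.0
      vertex 3.5 0.9 8.0
      vertex 0.0 7.0 8.0
    endloop
  endfacet
  facet normal 0.0000 -1.0000 0.0000
    outer loop
      vertex 3.5 0.9 0.0
      vertex 10.5 0.9 0.0
      vertex 10.5 0.9 8.0
    endloop
  endfacet
  facet normal 0.0000 -1.0000 0.0000
    outer loop
      vertex 3.5 0.9 0.0
      vertex 10.5 0.9 8.0
      vertex 3.5 0.9 8.0
    endloop
  endfacet
  facet normal 0.8674 -0.4977 0.0000
    outer loop
      vertex 10.5 0.9 0.0
      vertex 14.0 7.0 0.0
      vertex 14.0 7.0 8.0
    endloop
  endfacet
  facet normal 0.8674 -0.4977 0.0000
    outer loop
      vertex 10.5 0.9 0.0
      vertex 14.0 7.0 8.0
      vertex 10.5 0.9 8.0
    endloop
  endfacet
endsolid part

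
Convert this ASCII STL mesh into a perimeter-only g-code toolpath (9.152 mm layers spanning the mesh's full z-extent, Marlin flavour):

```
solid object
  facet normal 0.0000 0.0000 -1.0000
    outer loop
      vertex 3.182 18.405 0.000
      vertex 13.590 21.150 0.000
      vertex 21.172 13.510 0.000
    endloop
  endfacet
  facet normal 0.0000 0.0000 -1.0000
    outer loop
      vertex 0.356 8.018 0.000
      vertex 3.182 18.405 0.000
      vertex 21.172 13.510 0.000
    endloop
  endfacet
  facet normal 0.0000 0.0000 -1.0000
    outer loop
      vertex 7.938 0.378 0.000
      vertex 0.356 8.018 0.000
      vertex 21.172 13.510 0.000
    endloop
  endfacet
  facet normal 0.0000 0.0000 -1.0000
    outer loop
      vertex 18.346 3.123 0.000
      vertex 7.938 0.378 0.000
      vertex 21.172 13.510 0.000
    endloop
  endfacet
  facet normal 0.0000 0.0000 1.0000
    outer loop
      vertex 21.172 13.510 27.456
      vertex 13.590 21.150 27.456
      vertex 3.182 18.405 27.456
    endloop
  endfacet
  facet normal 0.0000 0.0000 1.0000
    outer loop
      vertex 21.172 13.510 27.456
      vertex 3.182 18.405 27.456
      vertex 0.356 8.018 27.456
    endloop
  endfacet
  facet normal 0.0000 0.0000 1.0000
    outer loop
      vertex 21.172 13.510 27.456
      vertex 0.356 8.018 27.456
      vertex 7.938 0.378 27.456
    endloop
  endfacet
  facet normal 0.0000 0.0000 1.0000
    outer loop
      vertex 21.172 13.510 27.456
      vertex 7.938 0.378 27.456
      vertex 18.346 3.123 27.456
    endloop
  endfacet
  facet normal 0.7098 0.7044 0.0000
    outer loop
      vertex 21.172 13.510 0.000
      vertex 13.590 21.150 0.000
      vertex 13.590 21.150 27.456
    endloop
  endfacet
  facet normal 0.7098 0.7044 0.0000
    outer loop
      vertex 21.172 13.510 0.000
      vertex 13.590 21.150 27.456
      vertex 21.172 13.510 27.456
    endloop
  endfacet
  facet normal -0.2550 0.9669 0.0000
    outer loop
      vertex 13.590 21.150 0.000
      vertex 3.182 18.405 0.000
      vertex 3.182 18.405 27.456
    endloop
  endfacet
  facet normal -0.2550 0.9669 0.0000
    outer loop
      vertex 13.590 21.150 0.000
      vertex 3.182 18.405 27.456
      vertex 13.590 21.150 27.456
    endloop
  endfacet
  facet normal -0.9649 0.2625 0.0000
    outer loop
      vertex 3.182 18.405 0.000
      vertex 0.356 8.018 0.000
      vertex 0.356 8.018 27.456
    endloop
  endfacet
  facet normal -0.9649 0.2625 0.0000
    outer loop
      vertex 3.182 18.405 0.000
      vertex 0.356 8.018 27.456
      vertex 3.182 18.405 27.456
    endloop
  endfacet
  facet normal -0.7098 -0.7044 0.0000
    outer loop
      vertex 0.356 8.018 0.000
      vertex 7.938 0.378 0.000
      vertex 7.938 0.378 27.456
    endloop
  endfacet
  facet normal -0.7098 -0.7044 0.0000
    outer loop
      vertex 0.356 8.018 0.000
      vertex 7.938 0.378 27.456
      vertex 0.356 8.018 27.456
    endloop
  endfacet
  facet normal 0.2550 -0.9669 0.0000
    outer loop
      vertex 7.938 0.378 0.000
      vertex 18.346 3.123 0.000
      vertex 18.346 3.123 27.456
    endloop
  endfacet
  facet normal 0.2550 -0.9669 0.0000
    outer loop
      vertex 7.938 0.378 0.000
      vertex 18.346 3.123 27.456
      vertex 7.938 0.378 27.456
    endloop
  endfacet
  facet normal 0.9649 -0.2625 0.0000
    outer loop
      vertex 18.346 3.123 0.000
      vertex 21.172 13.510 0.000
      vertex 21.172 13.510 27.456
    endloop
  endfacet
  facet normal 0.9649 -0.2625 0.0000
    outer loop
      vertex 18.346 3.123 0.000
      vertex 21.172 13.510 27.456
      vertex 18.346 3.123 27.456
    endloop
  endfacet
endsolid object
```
; perimeter-only toolpath
G21 ; units = mm
G90 ; absolute positioning
G28 ; home
; layer 1
G0 Z9.152
G0 X21.172 Y13.510
G1 X13.590 Y21.150
G1 X3.182 Y18.405
G1 X0.356 Y8.018
G1 X7.938 Y0.378
G1 X18.346 Y3.123
G1 X21.172 Y13.510
; layer 2
G0 Z18.304
G0 X21.172 Y13.510
G1 X13.590 Y21.150
G1 X3.182 Y18.405
G1 X0.356 Y8.018
G1 X7.938 Y0.378
G1 X18.346 Y3.123
G1 X21.172 Y13.510
; layer 3
G0 Z27.456
G0 X21.172 Y13.510
G1 X13.590 Y21.150
G1 X3.182 Y18.405
G1 X0.356 Y8.018
G1 X7.938 Y0.378
G1 X18.346 Y3.123
G1 X21.172 Y13.510
M2 ; end

The solid is a regular 6-sided prism (a cylinder approximated with 6 flat sides), circumscribed radius ≈ 10.8 mm, height ≈ 27.5 mm. Slicing at Δz = 9.152 mm — 3 equal slices spanning the solid's height, so layer i sits at z = i·h/3 — gives 3 non-empty perimeters. Each is a 6-segment closed polygon; G0 lifts to the layer z and rapids to the start vertex, then G1 traces the edges.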